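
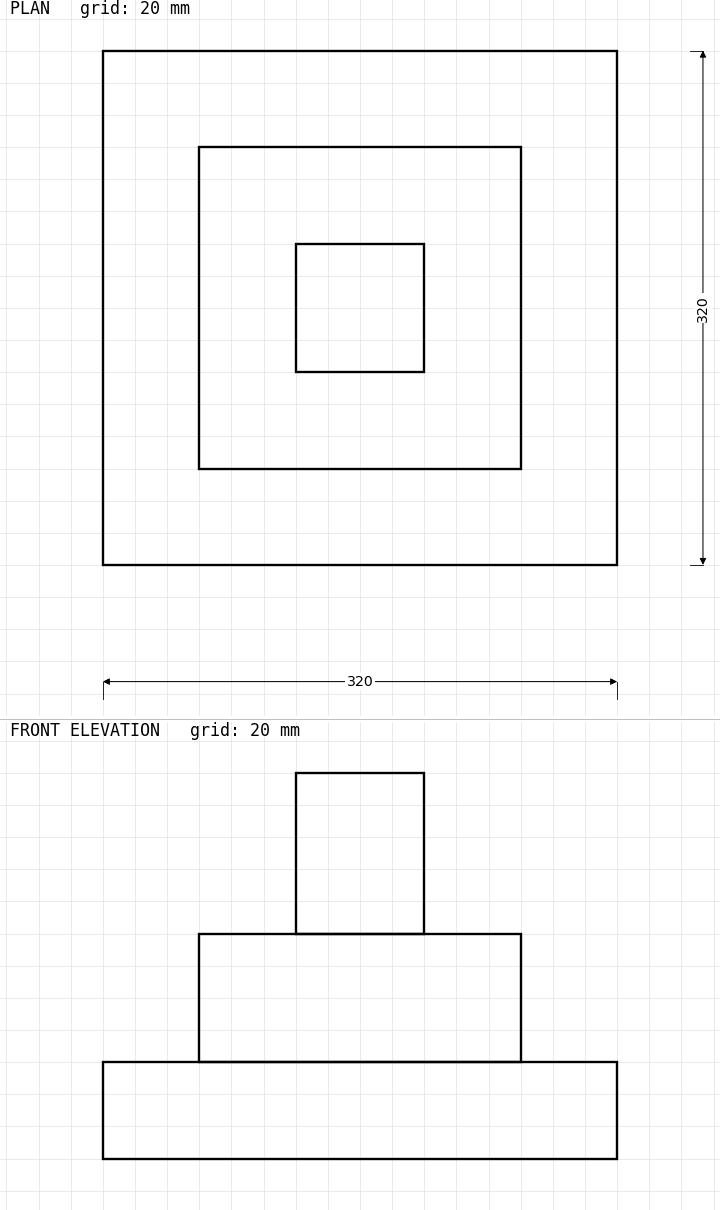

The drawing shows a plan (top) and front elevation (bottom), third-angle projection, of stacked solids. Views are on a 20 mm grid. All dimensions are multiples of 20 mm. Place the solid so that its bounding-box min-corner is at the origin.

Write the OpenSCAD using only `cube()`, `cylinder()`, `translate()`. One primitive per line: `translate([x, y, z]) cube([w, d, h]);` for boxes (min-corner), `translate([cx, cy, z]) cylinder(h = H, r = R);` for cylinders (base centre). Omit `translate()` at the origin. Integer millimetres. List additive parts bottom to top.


cube([320, 320, 60]);
translate([60, 60, 60]) cube([200, 200, 80]);
translate([120, 120, 140]) cube([80, 80, 100]);


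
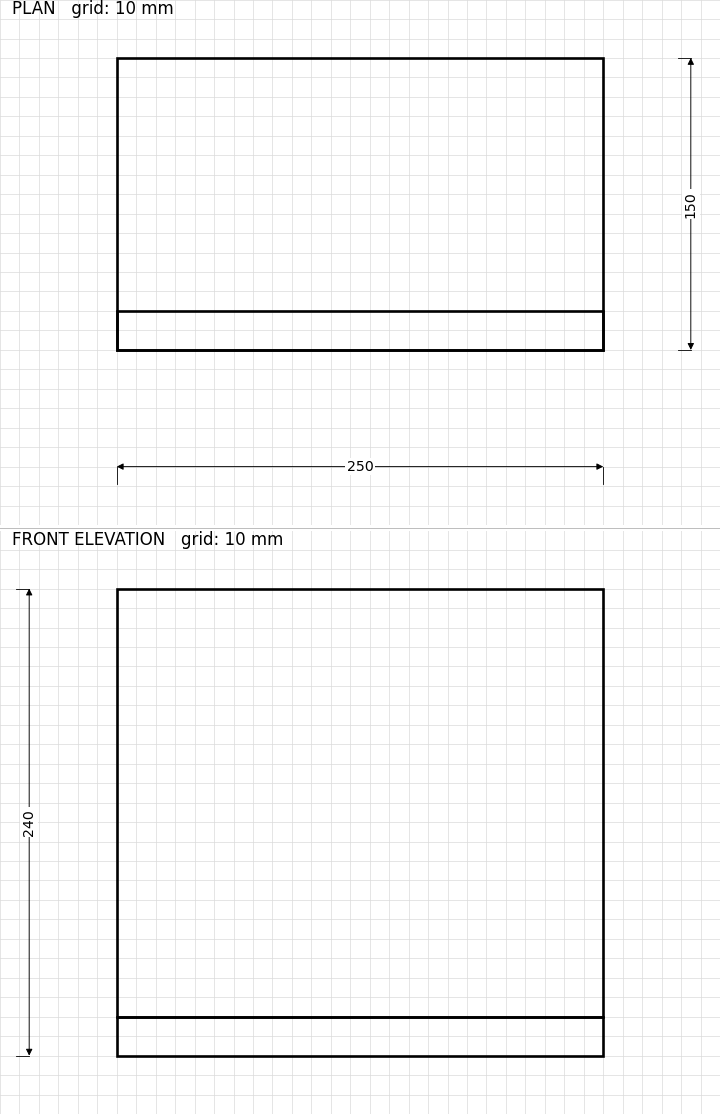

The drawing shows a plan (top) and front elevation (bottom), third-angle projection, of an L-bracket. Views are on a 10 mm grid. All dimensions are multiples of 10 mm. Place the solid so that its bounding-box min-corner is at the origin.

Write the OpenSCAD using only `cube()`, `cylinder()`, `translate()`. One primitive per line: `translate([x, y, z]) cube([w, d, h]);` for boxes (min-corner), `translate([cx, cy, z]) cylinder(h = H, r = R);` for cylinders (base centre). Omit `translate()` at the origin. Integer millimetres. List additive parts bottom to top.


cube([250, 150, 20]);
translate([0, 0, 20]) cube([250, 20, 220]);


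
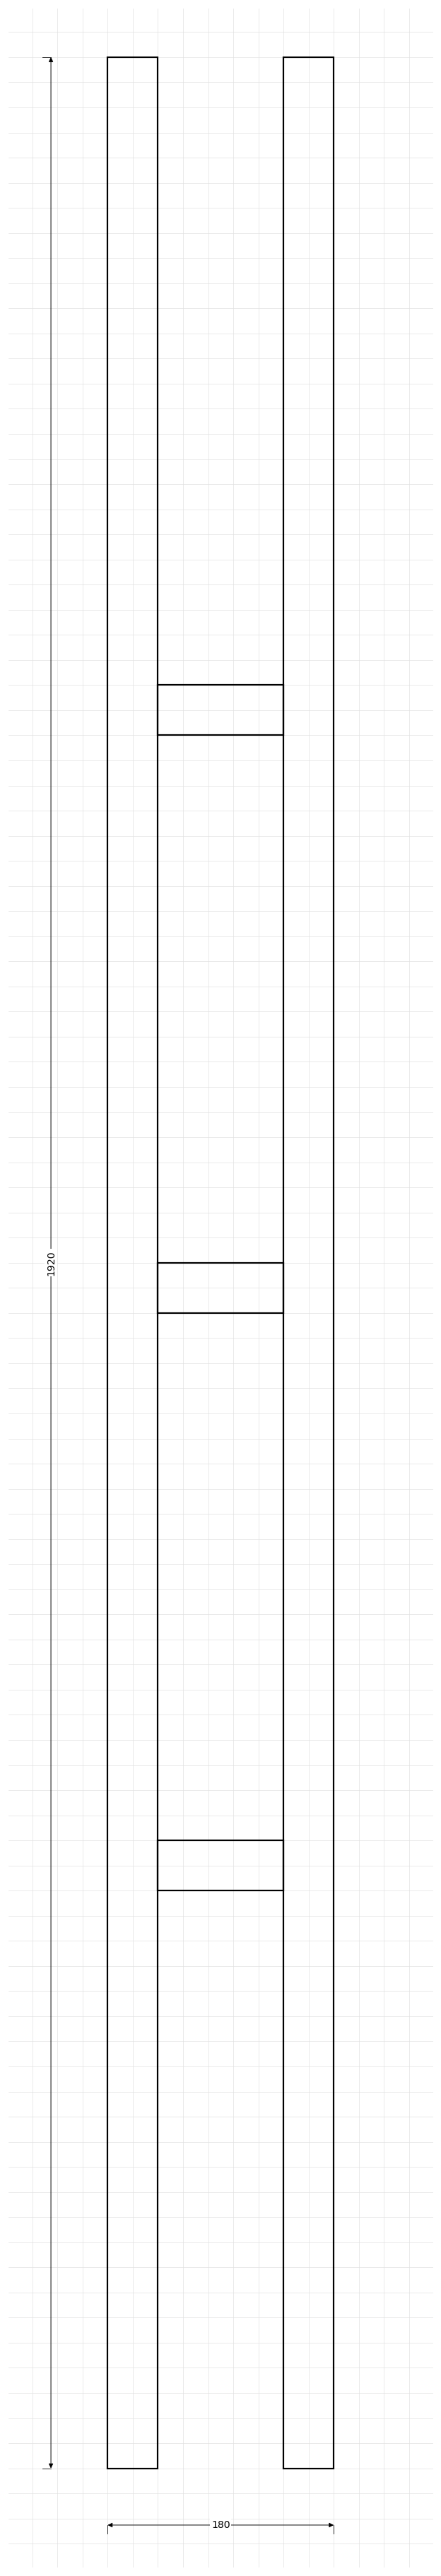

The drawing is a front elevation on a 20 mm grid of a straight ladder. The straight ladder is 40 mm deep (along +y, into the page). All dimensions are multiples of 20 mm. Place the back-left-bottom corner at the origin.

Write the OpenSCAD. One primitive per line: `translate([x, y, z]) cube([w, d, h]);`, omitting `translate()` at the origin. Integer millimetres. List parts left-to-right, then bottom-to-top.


cube([40, 40, 1920]);
translate([40, 0, 460]) cube([100, 40, 40]);
translate([40, 0, 920]) cube([100, 40, 40]);
translate([40, 0, 1380]) cube([100, 40, 40]);
translate([140, 0, 0]) cube([40, 40, 1920]);


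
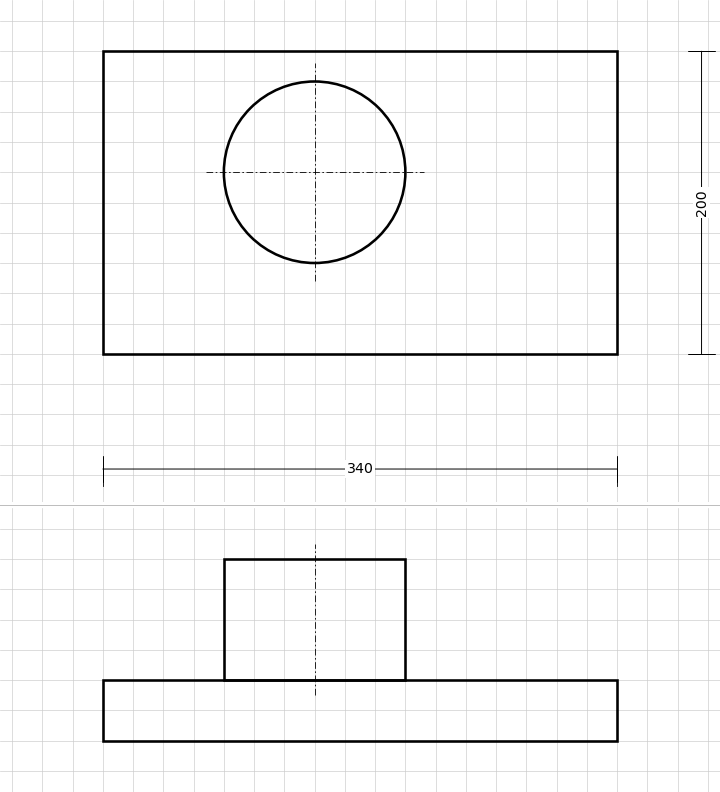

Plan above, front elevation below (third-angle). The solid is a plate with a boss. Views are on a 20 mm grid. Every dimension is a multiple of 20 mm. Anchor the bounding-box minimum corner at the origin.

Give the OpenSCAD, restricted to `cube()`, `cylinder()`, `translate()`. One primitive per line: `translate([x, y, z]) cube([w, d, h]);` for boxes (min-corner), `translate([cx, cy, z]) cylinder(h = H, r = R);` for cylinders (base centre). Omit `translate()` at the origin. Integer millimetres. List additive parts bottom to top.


cube([340, 200, 40]);
translate([140, 120, 40]) cylinder(h = 80, r = 60);


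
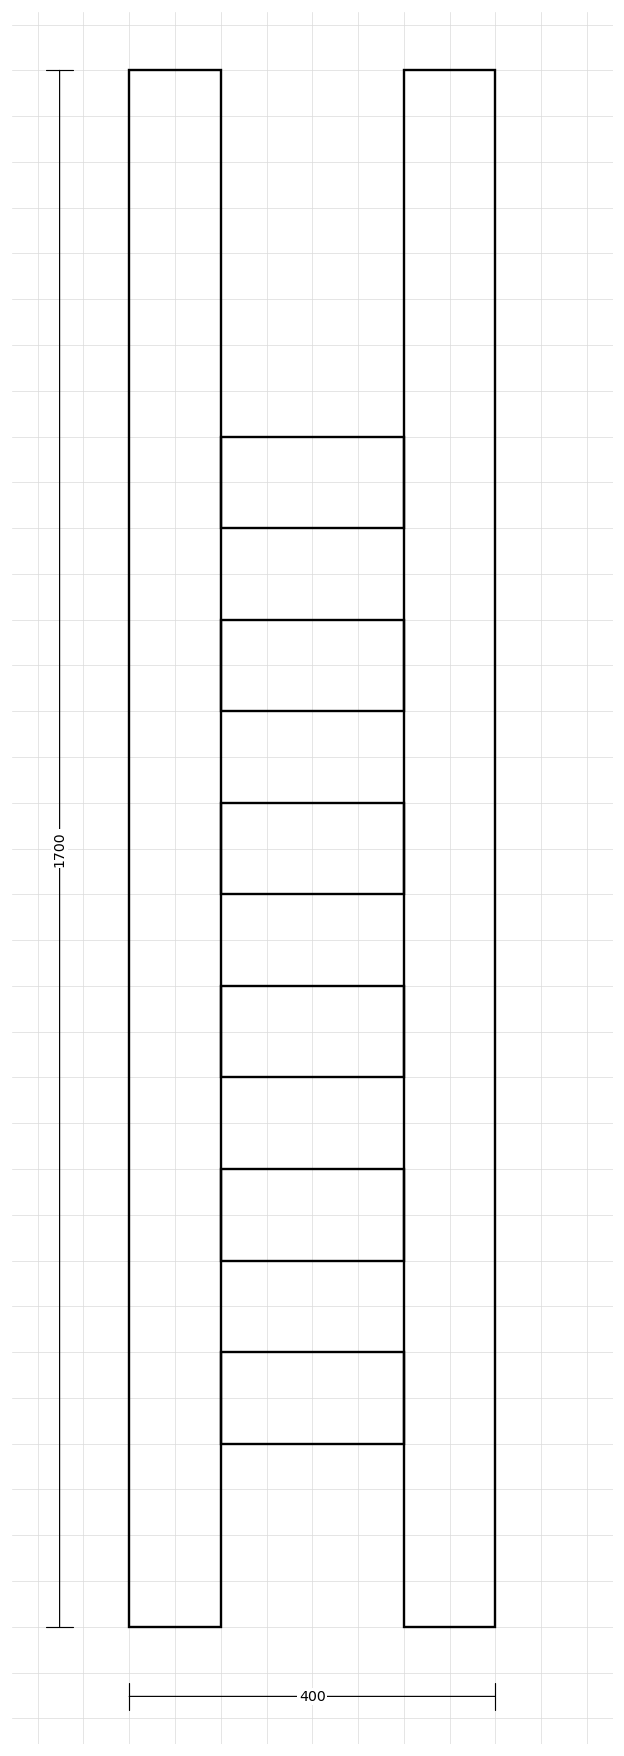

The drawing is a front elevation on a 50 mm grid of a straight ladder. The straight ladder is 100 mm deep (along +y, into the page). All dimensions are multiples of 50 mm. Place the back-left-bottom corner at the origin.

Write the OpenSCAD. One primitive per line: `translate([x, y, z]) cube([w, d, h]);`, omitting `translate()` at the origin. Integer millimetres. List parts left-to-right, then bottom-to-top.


cube([100, 100, 1700]);
translate([100, 0, 200]) cube([200, 100, 100]);
translate([100, 0, 400]) cube([200, 100, 100]);
translate([100, 0, 600]) cube([200, 100, 100]);
translate([100, 0, 800]) cube([200, 100, 100]);
translate([100, 0, 1000]) cube([200, 100, 100]);
translate([100, 0, 1200]) cube([200, 100, 100]);
translate([300, 0, 0]) cube([100, 100, 1700]);


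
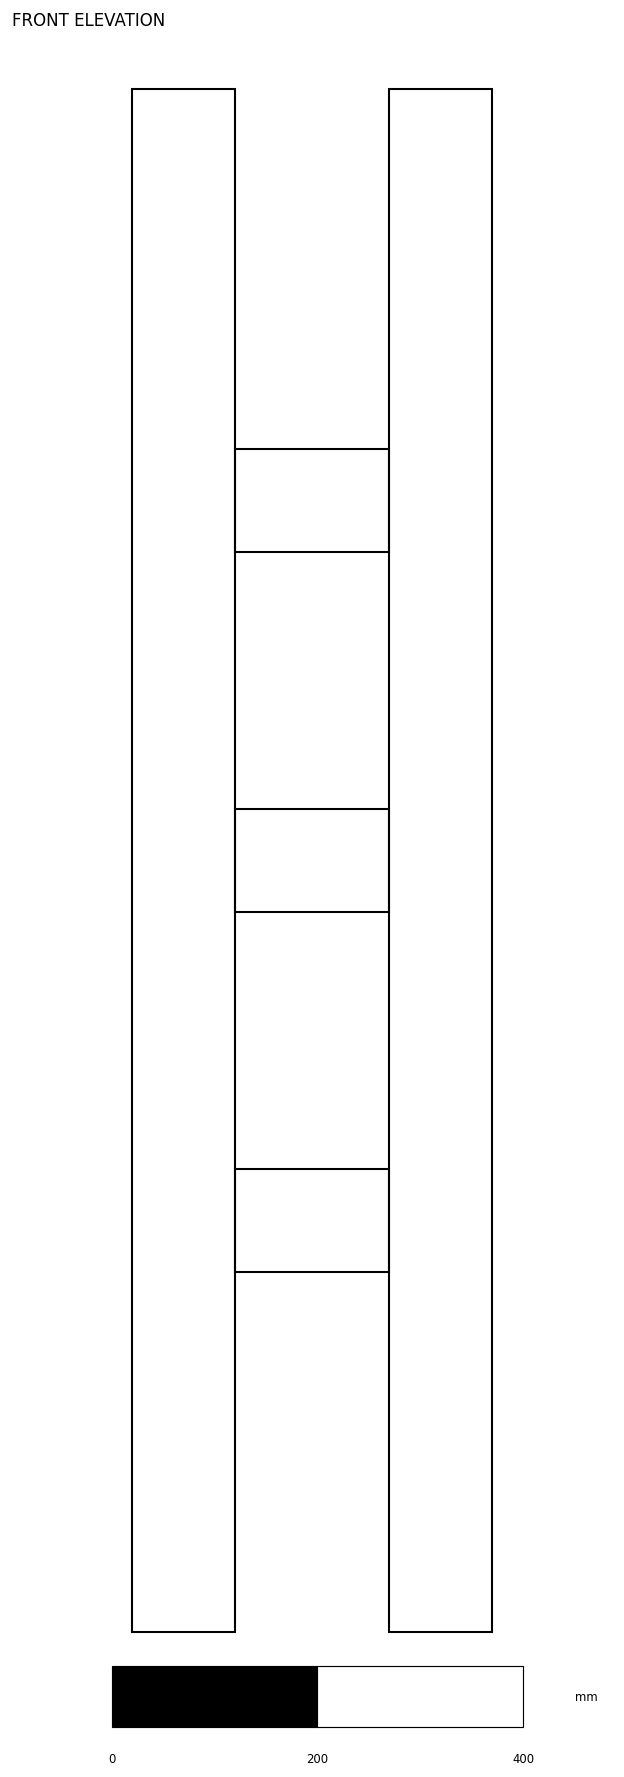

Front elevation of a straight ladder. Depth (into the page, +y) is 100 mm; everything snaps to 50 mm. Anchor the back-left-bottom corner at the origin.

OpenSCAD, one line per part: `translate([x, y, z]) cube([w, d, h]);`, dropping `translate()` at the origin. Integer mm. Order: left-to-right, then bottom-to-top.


cube([100, 100, 1500]);
translate([100, 0, 350]) cube([150, 100, 100]);
translate([100, 0, 700]) cube([150, 100, 100]);
translate([100, 0, 1050]) cube([150, 100, 100]);
translate([250, 0, 0]) cube([100, 100, 1500]);


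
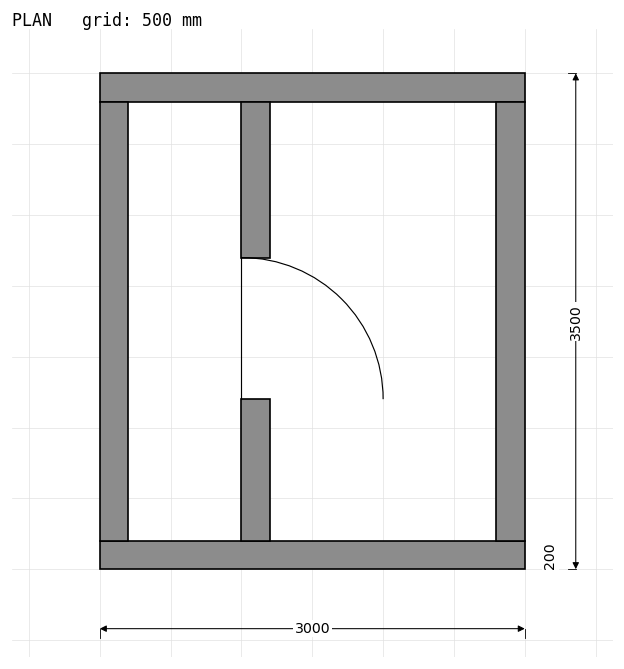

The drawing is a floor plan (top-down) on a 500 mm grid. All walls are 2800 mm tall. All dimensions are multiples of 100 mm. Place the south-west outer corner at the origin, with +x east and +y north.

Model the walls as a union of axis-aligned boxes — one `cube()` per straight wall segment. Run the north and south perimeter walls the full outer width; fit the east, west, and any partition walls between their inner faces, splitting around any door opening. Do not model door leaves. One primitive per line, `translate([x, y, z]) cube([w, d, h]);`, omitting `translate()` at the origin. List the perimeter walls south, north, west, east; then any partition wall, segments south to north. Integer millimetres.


cube([3000, 200, 2800]);
translate([0, 3300, 0]) cube([3000, 200, 2800]);
translate([0, 200, 0]) cube([200, 3100, 2800]);
translate([2800, 200, 0]) cube([200, 3100, 2800]);
translate([1000, 200, 0]) cube([200, 1000, 2800]);
translate([1000, 2200, 0]) cube([200, 1100, 2800]);


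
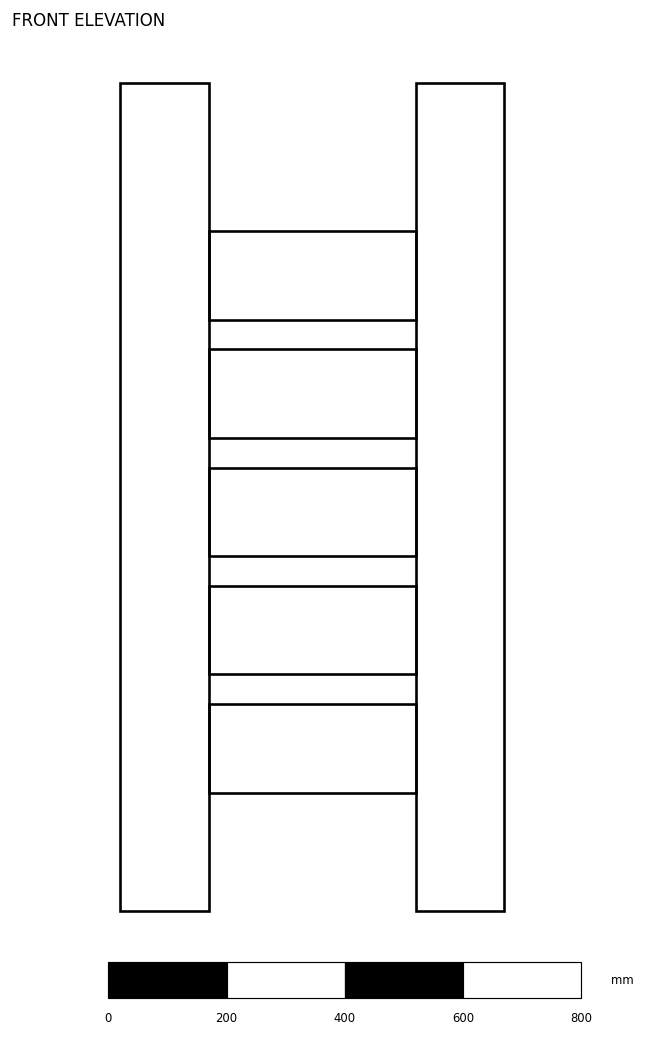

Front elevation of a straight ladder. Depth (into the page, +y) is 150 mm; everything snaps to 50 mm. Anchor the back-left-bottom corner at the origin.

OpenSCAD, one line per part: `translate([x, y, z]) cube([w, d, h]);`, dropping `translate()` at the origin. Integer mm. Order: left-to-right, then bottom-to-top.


cube([150, 150, 1400]);
translate([150, 0, 200]) cube([350, 150, 150]);
translate([150, 0, 400]) cube([350, 150, 150]);
translate([150, 0, 600]) cube([350, 150, 150]);
translate([150, 0, 800]) cube([350, 150, 150]);
translate([150, 0, 1000]) cube([350, 150, 150]);
translate([500, 0, 0]) cube([150, 150, 1400]);


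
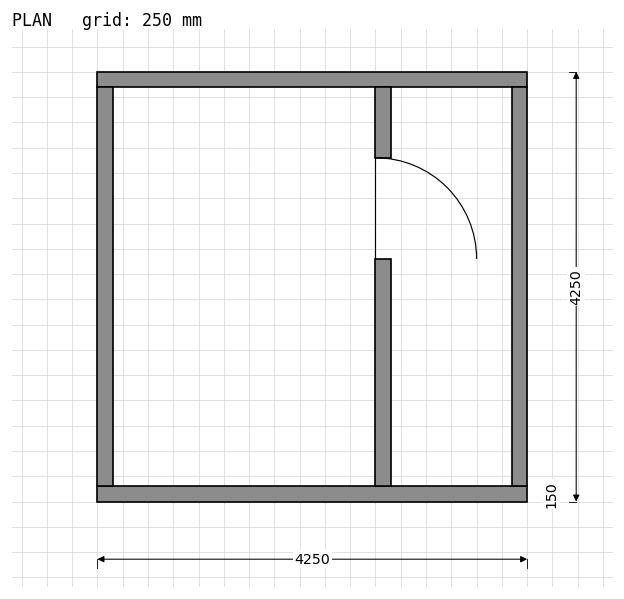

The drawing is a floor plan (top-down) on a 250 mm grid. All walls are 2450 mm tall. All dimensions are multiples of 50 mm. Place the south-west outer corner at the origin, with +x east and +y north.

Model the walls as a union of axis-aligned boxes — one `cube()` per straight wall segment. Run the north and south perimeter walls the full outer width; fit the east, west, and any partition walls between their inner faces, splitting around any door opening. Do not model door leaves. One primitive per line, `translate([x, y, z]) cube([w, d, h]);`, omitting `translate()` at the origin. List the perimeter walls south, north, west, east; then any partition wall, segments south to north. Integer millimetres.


cube([4250, 150, 2450]);
translate([0, 4100, 0]) cube([4250, 150, 2450]);
translate([0, 150, 0]) cube([150, 3950, 2450]);
translate([4100, 150, 0]) cube([150, 3950, 2450]);
translate([2750, 150, 0]) cube([150, 2250, 2450]);
translate([2750, 3400, 0]) cube([150, 700, 2450]);


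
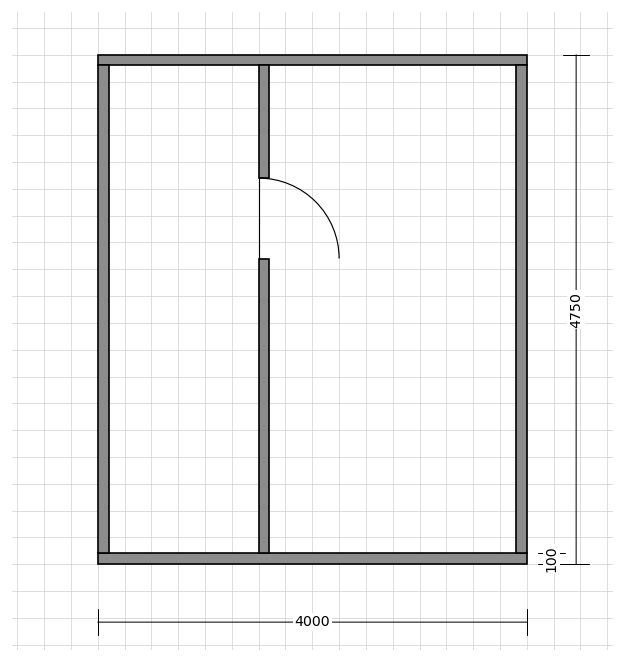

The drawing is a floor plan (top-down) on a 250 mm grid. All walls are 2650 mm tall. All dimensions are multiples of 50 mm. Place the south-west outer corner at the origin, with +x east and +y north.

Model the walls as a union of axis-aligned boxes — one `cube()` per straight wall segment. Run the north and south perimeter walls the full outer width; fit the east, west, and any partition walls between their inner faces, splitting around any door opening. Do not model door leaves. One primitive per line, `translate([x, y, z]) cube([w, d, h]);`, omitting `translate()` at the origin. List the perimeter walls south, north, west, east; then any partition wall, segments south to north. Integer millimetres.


cube([4000, 100, 2650]);
translate([0, 4650, 0]) cube([4000, 100, 2650]);
translate([0, 100, 0]) cube([100, 4550, 2650]);
translate([3900, 100, 0]) cube([100, 4550, 2650]);
translate([1500, 100, 0]) cube([100, 2750, 2650]);
translate([1500, 3600, 0]) cube([100, 1050, 2650]);


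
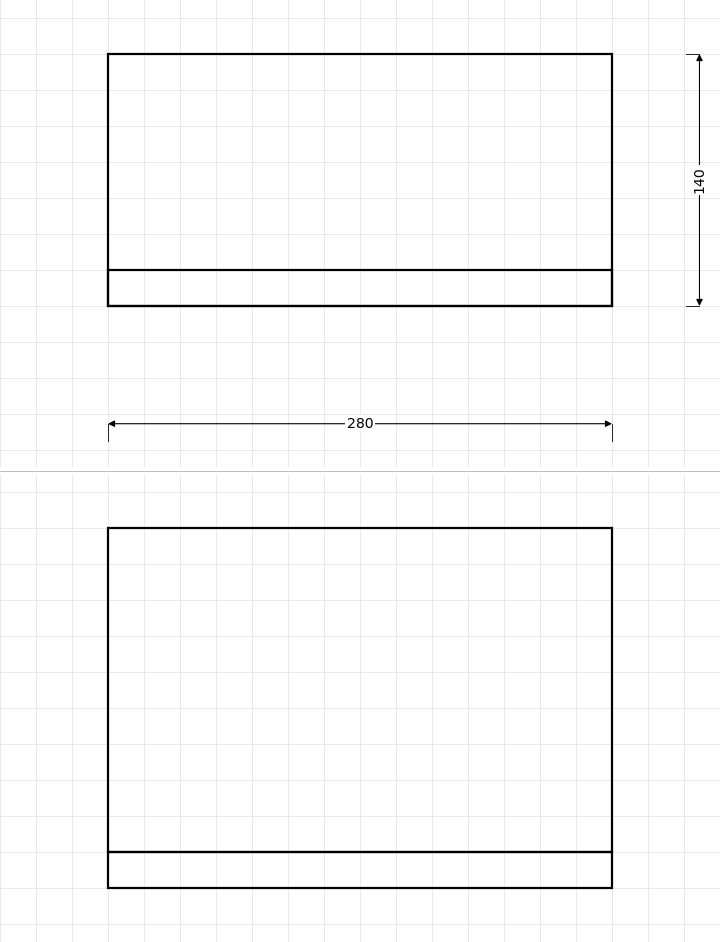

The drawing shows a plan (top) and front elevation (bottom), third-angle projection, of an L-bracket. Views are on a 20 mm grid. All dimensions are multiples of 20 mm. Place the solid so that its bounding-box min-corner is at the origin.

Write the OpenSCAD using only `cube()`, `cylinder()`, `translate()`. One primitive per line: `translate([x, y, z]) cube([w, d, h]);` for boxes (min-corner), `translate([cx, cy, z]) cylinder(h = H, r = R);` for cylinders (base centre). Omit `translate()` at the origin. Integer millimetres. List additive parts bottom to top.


cube([280, 140, 20]);
translate([0, 0, 20]) cube([280, 20, 180]);


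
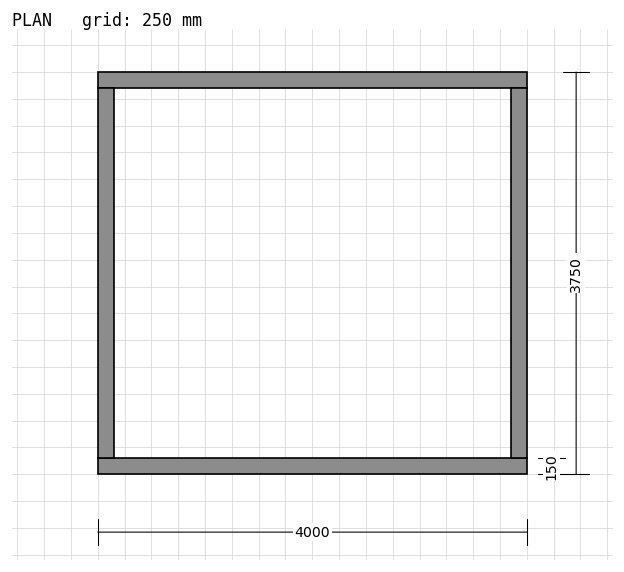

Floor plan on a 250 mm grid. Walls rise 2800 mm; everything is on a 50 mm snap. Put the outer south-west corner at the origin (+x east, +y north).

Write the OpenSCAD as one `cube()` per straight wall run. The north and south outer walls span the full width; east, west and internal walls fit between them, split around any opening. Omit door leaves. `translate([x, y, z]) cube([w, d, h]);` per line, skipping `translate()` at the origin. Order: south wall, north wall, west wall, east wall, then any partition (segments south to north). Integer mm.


cube([4000, 150, 2800]);
translate([0, 3600, 0]) cube([4000, 150, 2800]);
translate([0, 150, 0]) cube([150, 3450, 2800]);
translate([3850, 150, 0]) cube([150, 3450, 2800]);


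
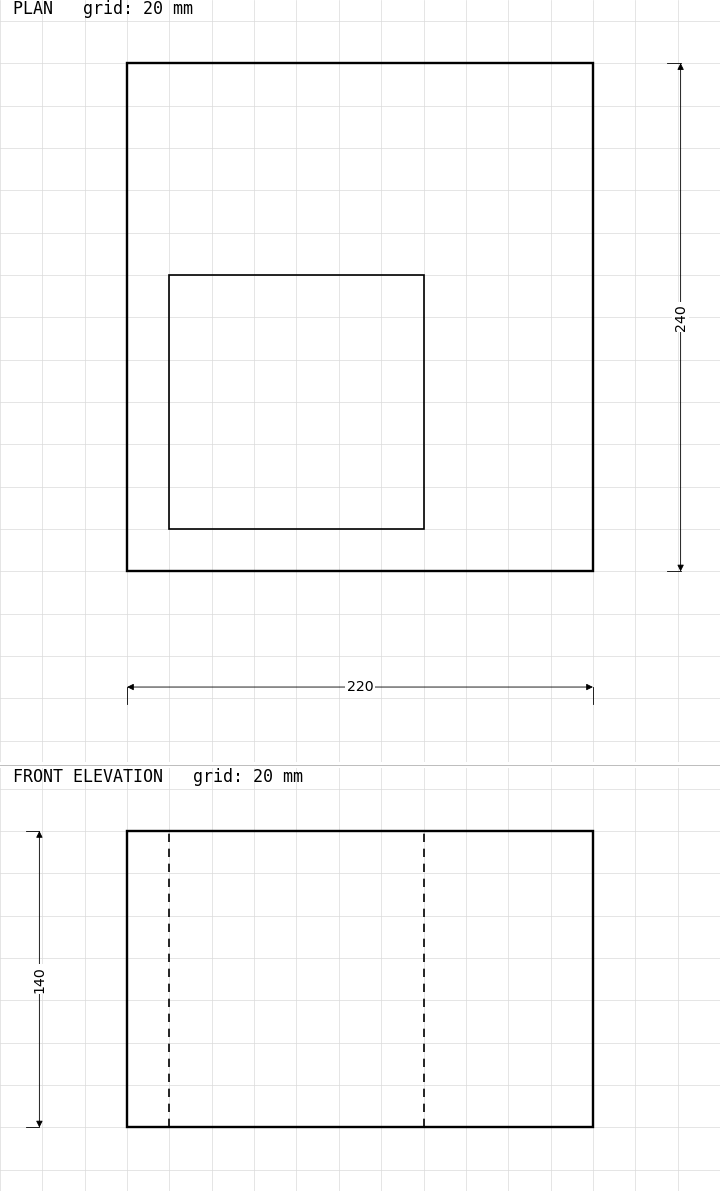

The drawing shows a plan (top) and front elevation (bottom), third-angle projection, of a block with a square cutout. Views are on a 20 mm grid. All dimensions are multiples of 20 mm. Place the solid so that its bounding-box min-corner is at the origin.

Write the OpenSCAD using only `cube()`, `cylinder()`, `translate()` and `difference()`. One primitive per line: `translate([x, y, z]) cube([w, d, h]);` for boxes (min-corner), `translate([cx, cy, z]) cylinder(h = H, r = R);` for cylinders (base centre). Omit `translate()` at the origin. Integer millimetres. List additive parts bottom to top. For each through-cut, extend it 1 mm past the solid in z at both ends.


difference() {
  cube([220, 240, 140]);
  translate([20, 20, -1]) cube([120, 120, 142]);
}


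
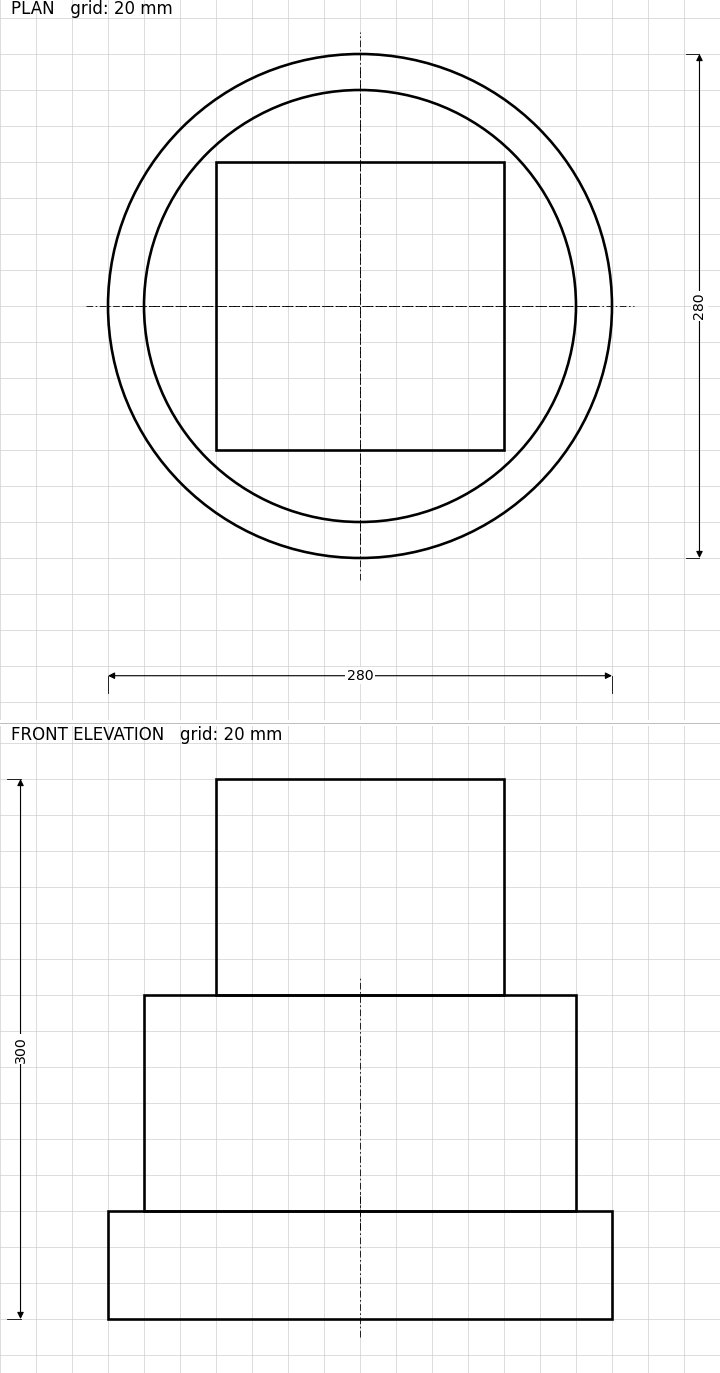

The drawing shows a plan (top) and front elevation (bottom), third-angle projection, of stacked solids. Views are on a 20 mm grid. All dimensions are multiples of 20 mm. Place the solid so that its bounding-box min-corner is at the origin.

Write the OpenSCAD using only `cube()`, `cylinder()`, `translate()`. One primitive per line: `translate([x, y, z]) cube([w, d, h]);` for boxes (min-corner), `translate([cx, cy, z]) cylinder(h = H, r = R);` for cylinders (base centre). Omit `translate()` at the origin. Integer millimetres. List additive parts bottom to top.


translate([140, 140, 0]) cylinder(h = 60, r = 140);
translate([140, 140, 60]) cylinder(h = 120, r = 120);
translate([60, 60, 180]) cube([160, 160, 120]);


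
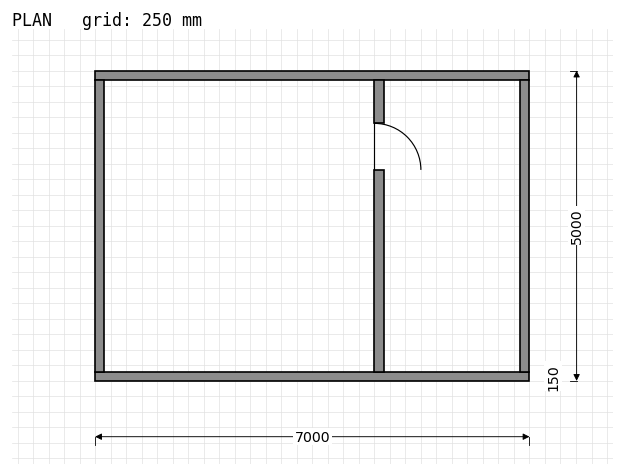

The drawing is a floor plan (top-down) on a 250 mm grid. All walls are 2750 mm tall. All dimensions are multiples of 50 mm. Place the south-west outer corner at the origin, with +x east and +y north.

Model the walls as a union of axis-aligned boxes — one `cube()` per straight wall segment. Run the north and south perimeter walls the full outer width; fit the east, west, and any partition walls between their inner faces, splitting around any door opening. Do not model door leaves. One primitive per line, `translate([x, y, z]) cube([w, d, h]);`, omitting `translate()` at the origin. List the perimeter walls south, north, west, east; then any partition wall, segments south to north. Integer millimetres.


cube([7000, 150, 2750]);
translate([0, 4850, 0]) cube([7000, 150, 2750]);
translate([0, 150, 0]) cube([150, 4700, 2750]);
translate([6850, 150, 0]) cube([150, 4700, 2750]);
translate([4500, 150, 0]) cube([150, 3250, 2750]);
translate([4500, 4150, 0]) cube([150, 700, 2750]);


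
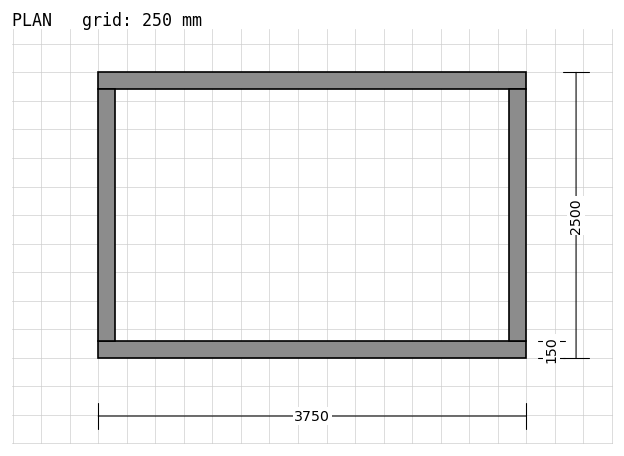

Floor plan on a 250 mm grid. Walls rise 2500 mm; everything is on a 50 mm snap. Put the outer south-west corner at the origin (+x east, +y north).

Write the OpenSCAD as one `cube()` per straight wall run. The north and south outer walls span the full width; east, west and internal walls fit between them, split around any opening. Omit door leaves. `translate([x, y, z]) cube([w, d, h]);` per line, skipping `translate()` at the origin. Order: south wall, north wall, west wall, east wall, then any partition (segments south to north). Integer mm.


cube([3750, 150, 2500]);
translate([0, 2350, 0]) cube([3750, 150, 2500]);
translate([0, 150, 0]) cube([150, 2200, 2500]);
translate([3600, 150, 0]) cube([150, 2200, 2500]);


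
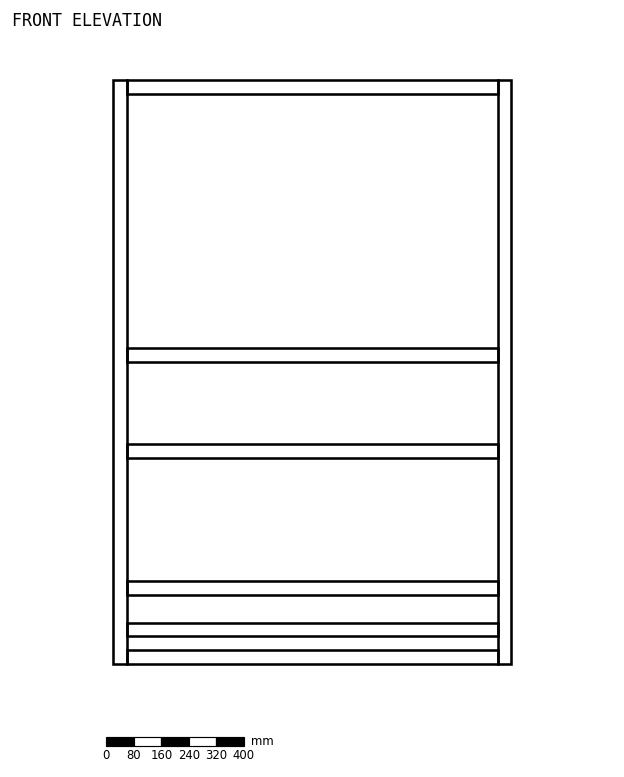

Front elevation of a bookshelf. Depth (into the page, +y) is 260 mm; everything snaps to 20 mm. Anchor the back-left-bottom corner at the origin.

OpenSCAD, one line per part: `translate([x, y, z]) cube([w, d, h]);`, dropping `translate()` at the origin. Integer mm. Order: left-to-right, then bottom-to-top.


cube([40, 260, 1700]);
translate([40, 0, 0]) cube([1080, 260, 40]);
translate([40, 0, 80]) cube([1080, 260, 40]);
translate([40, 0, 200]) cube([1080, 260, 40]);
translate([40, 0, 600]) cube([1080, 260, 40]);
translate([40, 0, 880]) cube([1080, 260, 40]);
translate([40, 0, 1660]) cube([1080, 260, 40]);
translate([1120, 0, 0]) cube([40, 260, 1700]);


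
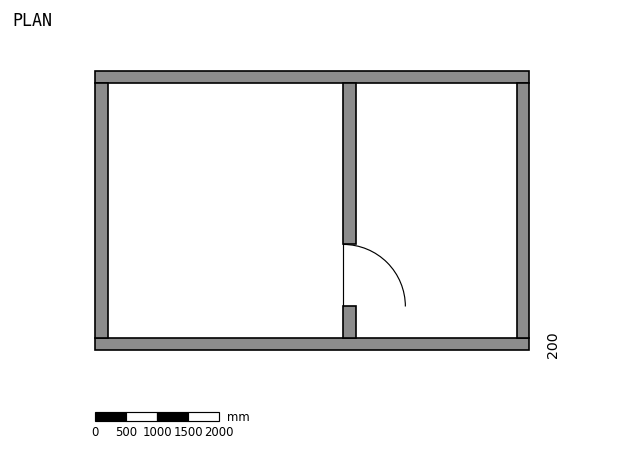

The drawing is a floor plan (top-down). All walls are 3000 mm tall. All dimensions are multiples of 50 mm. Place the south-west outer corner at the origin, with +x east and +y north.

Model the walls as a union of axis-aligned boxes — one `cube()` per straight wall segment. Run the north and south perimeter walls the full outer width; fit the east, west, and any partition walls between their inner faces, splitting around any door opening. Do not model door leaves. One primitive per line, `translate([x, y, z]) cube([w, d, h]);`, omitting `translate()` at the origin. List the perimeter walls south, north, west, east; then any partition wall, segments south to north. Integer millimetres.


cube([7000, 200, 3000]);
translate([0, 4300, 0]) cube([7000, 200, 3000]);
translate([0, 200, 0]) cube([200, 4100, 3000]);
translate([6800, 200, 0]) cube([200, 4100, 3000]);
translate([4000, 200, 0]) cube([200, 500, 3000]);
translate([4000, 1700, 0]) cube([200, 2600, 3000]);


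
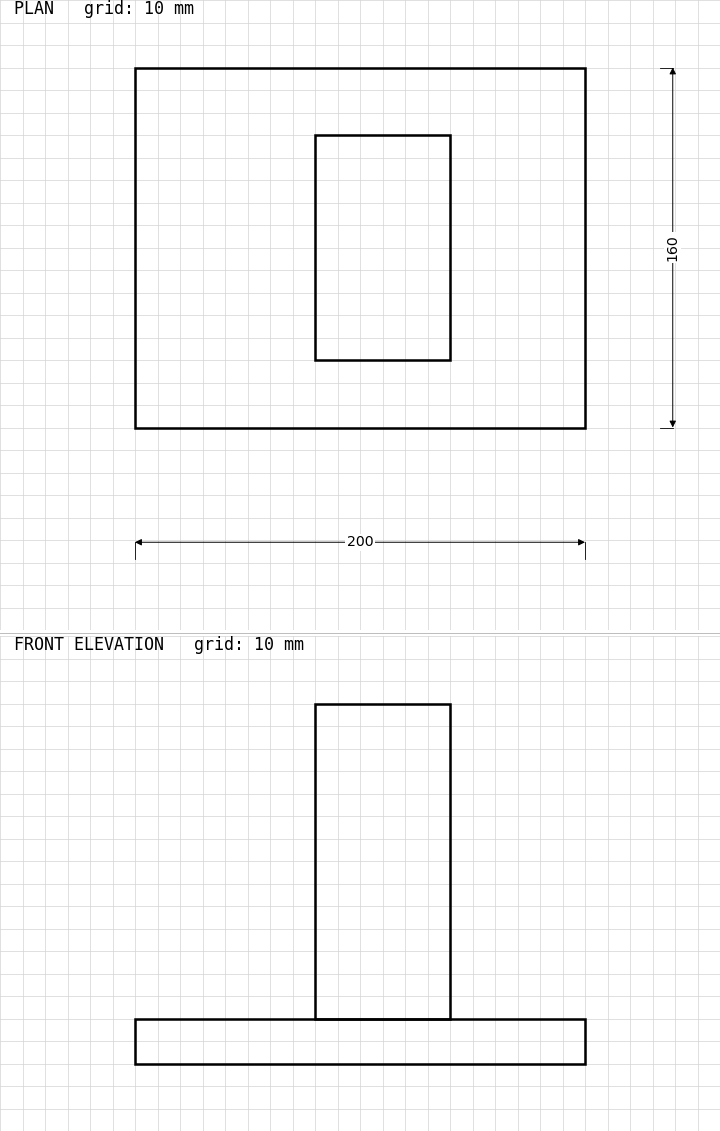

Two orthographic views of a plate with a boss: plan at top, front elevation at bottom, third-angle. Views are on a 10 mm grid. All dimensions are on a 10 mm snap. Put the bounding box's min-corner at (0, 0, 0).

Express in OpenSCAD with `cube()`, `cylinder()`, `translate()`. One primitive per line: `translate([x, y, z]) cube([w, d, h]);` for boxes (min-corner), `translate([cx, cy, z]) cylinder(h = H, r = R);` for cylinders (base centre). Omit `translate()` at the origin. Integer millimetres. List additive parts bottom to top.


cube([200, 160, 20]);
translate([80, 30, 20]) cube([60, 100, 140]);


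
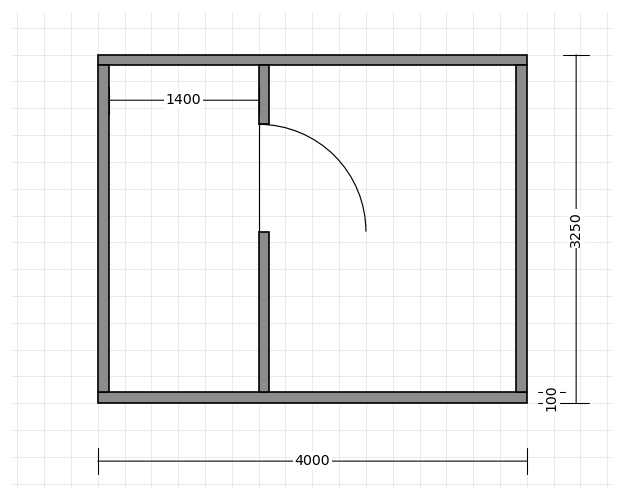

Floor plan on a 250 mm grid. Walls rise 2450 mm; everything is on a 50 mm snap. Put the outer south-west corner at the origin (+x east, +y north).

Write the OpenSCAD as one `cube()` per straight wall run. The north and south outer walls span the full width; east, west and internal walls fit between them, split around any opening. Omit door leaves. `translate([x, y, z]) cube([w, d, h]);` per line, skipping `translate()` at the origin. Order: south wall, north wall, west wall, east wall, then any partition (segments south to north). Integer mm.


cube([4000, 100, 2450]);
translate([0, 3150, 0]) cube([4000, 100, 2450]);
translate([0, 100, 0]) cube([100, 3050, 2450]);
translate([3900, 100, 0]) cube([100, 3050, 2450]);
translate([1500, 100, 0]) cube([100, 1500, 2450]);
translate([1500, 2600, 0]) cube([100, 550, 2450]);


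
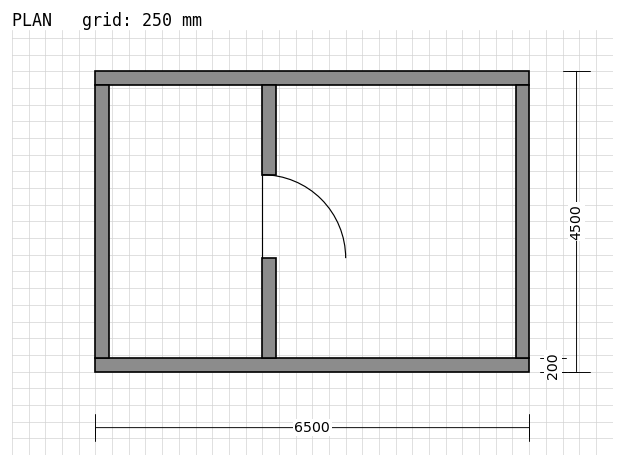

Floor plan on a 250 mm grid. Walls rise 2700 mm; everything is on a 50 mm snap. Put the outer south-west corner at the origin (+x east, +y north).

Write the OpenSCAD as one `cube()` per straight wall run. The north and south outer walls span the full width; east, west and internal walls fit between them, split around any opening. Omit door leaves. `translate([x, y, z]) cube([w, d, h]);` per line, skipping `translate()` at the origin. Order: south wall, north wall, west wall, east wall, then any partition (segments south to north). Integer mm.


cube([6500, 200, 2700]);
translate([0, 4300, 0]) cube([6500, 200, 2700]);
translate([0, 200, 0]) cube([200, 4100, 2700]);
translate([6300, 200, 0]) cube([200, 4100, 2700]);
translate([2500, 200, 0]) cube([200, 1500, 2700]);
translate([2500, 2950, 0]) cube([200, 1350, 2700]);


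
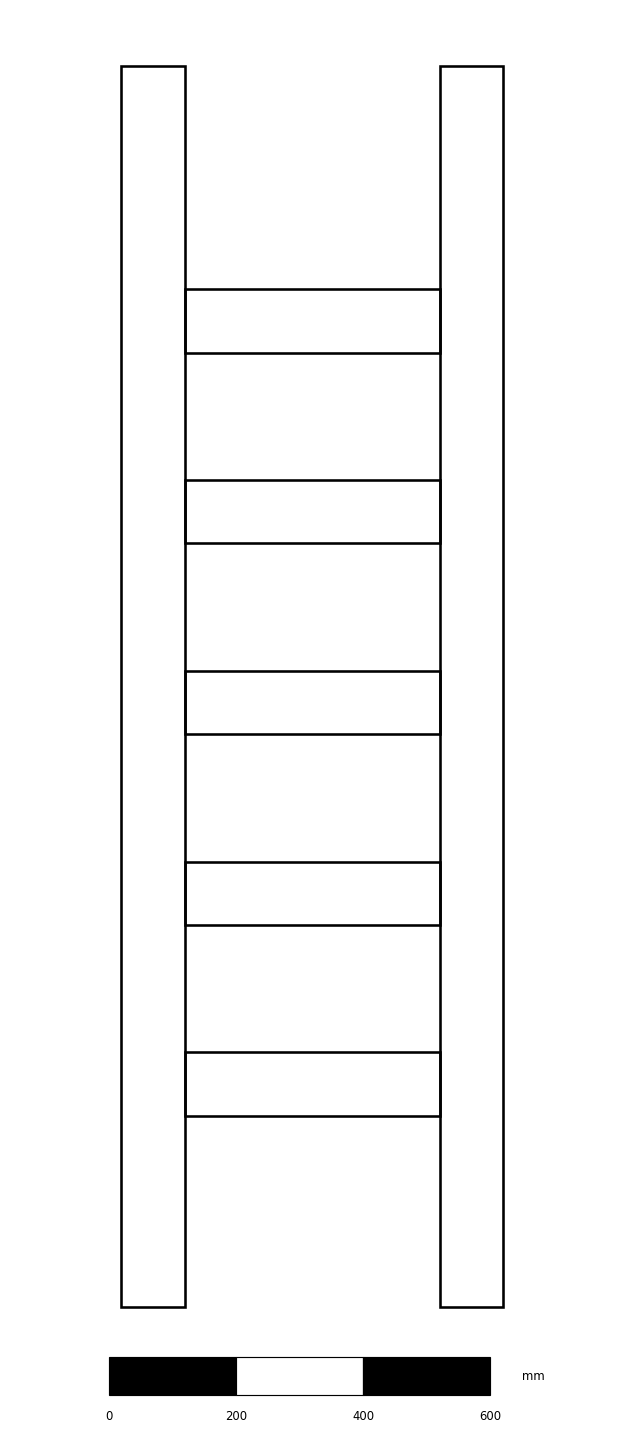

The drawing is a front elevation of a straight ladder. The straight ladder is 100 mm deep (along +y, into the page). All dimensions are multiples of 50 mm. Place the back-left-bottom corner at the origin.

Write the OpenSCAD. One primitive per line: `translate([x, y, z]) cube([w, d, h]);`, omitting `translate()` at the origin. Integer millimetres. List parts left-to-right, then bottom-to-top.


cube([100, 100, 1950]);
translate([100, 0, 300]) cube([400, 100, 100]);
translate([100, 0, 600]) cube([400, 100, 100]);
translate([100, 0, 900]) cube([400, 100, 100]);
translate([100, 0, 1200]) cube([400, 100, 100]);
translate([100, 0, 1500]) cube([400, 100, 100]);
translate([500, 0, 0]) cube([100, 100, 1950]);


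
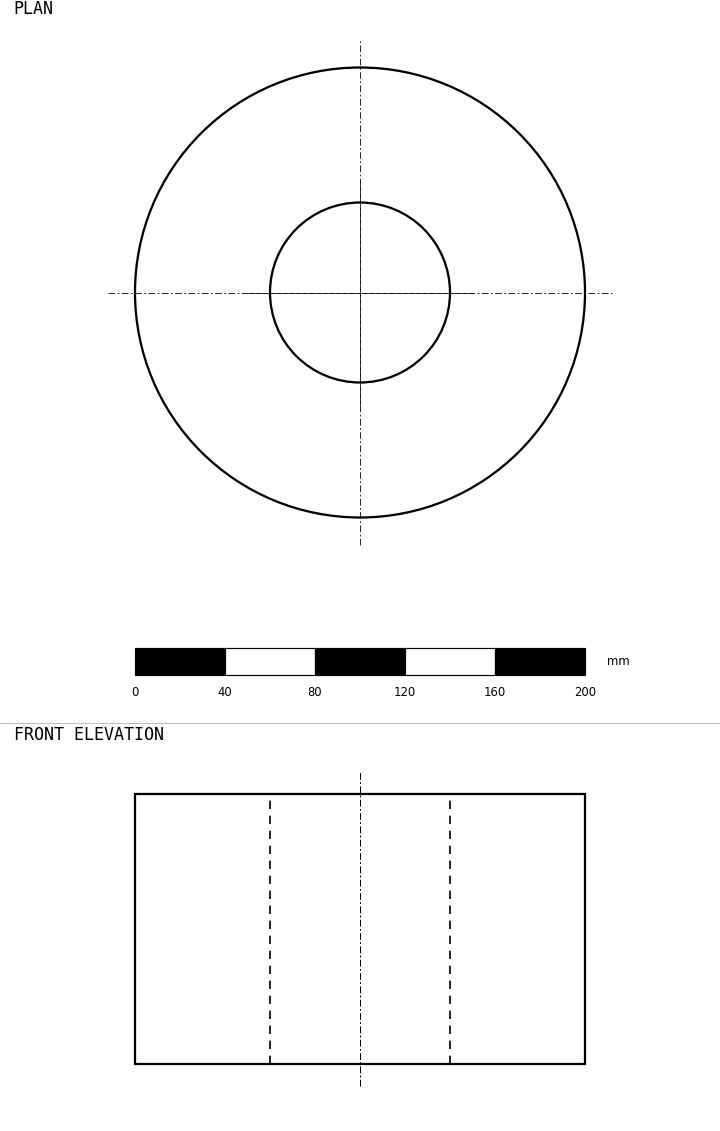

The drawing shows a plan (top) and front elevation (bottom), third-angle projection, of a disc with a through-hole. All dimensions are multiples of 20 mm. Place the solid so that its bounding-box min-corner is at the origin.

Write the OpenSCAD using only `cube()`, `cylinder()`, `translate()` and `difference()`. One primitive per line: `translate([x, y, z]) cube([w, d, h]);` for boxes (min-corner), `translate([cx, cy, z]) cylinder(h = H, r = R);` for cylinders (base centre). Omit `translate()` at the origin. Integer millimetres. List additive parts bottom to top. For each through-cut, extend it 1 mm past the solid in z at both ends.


difference() {
  translate([100, 100, 0]) cylinder(h = 120, r = 100);
  translate([100, 100, -1]) cylinder(h = 122, r = 40);
}


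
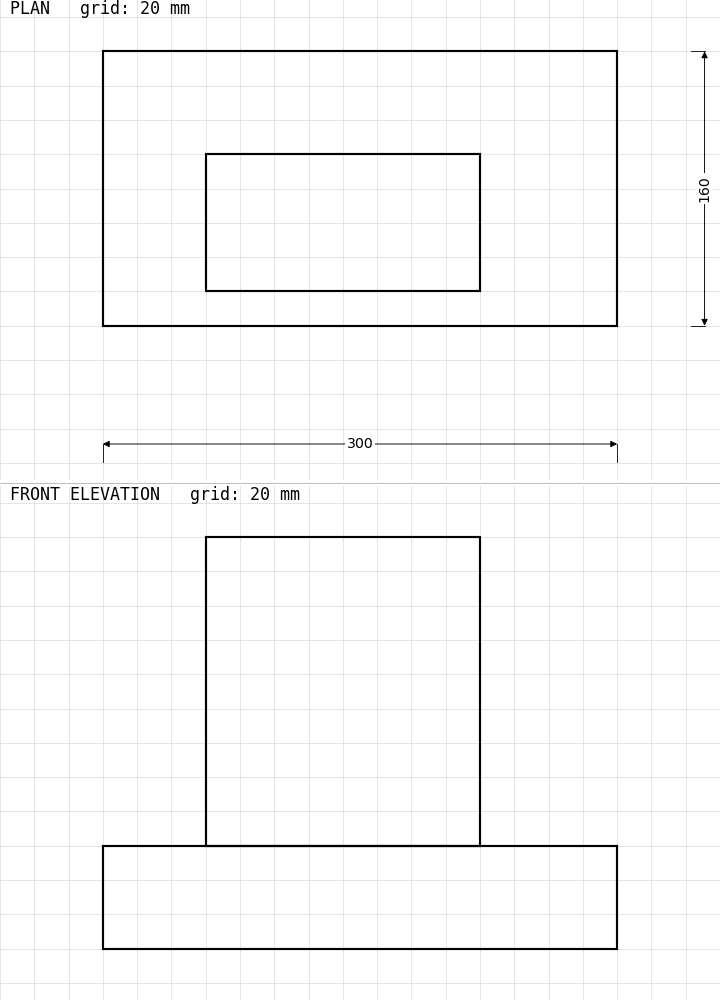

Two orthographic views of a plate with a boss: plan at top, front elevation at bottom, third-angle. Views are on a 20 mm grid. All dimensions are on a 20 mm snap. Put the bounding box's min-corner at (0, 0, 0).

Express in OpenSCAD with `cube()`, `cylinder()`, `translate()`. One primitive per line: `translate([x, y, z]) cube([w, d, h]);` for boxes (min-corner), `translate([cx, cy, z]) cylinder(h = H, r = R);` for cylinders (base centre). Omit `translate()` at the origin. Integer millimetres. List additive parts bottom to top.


cube([300, 160, 60]);
translate([60, 20, 60]) cube([160, 80, 180]);


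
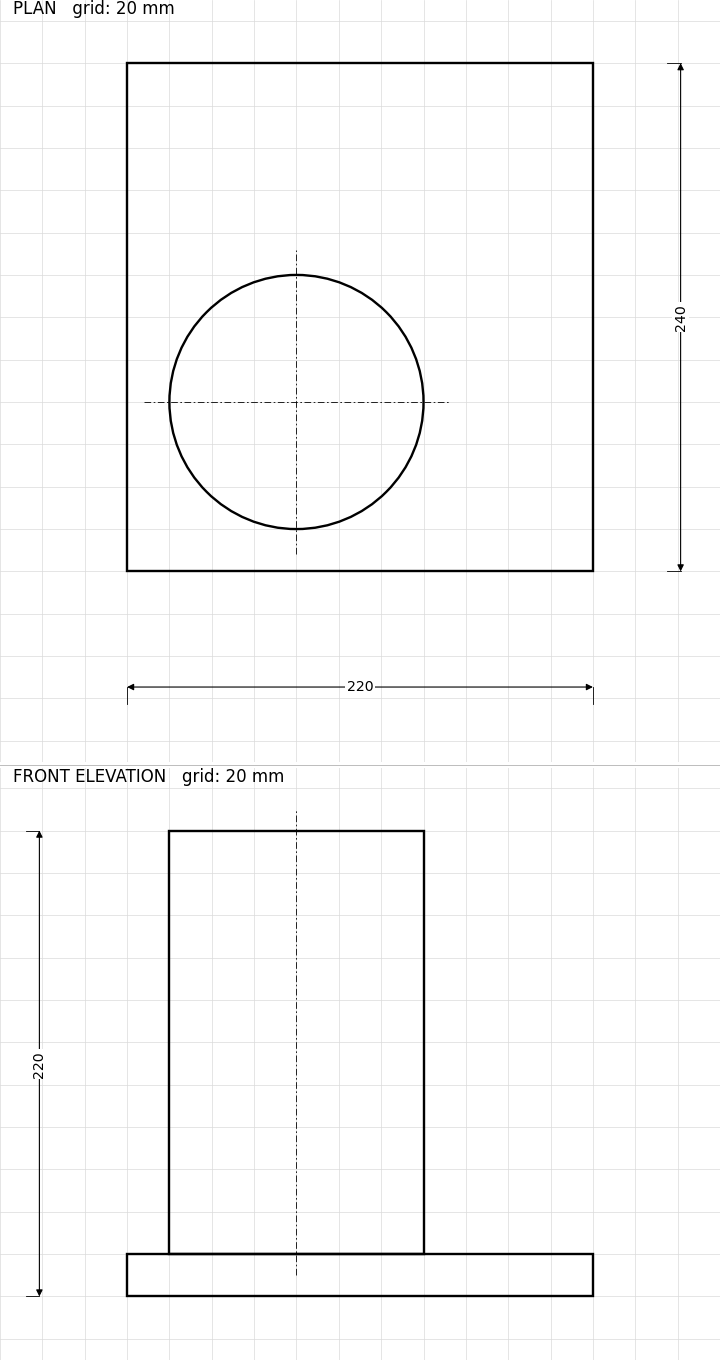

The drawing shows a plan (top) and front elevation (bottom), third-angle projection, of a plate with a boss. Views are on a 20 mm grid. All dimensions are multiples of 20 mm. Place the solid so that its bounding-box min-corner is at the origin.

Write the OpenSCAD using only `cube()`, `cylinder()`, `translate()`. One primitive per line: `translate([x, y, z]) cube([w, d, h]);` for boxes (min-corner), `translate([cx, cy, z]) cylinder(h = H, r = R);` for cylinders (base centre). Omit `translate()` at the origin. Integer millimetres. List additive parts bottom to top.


cube([220, 240, 20]);
translate([80, 80, 20]) cylinder(h = 200, r = 60);


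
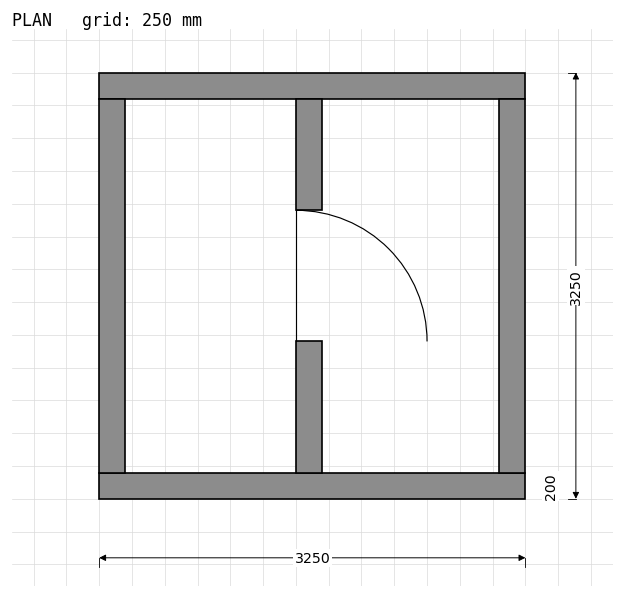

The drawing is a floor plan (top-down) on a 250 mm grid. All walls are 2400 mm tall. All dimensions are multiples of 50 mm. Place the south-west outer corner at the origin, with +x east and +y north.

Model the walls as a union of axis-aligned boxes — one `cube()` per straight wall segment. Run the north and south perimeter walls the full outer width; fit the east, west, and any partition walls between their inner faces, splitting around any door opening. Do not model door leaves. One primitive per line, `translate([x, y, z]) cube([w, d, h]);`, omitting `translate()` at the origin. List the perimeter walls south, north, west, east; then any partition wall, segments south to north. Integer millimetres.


cube([3250, 200, 2400]);
translate([0, 3050, 0]) cube([3250, 200, 2400]);
translate([0, 200, 0]) cube([200, 2850, 2400]);
translate([3050, 200, 0]) cube([200, 2850, 2400]);
translate([1500, 200, 0]) cube([200, 1000, 2400]);
translate([1500, 2200, 0]) cube([200, 850, 2400]);


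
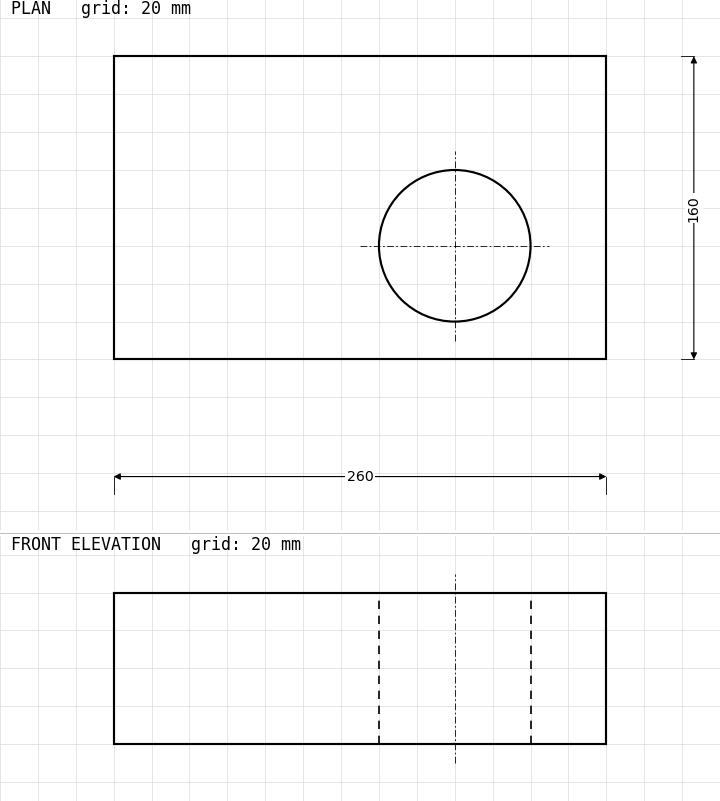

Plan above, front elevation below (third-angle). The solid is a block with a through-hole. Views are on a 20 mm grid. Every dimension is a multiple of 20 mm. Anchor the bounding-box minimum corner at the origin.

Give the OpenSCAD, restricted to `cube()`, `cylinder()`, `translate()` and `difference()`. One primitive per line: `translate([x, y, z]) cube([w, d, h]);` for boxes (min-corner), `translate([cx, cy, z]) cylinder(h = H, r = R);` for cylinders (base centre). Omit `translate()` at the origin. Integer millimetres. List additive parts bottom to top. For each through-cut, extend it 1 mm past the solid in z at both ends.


difference() {
  cube([260, 160, 80]);
  translate([180, 60, -1]) cylinder(h = 82, r = 40);
}


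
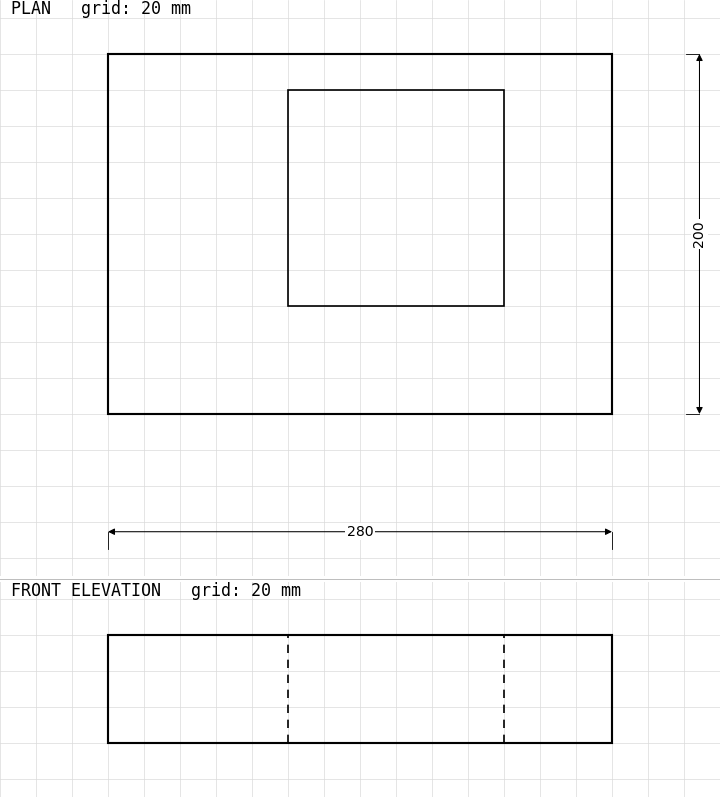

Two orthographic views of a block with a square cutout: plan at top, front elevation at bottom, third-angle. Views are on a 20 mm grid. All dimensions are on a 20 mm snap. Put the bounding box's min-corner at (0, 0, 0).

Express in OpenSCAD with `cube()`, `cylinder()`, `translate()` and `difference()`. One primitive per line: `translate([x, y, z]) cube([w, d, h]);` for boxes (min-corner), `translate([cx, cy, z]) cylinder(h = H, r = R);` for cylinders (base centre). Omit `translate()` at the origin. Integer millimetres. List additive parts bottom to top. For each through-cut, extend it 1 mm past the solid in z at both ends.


difference() {
  cube([280, 200, 60]);
  translate([100, 60, -1]) cube([120, 120, 62]);
}


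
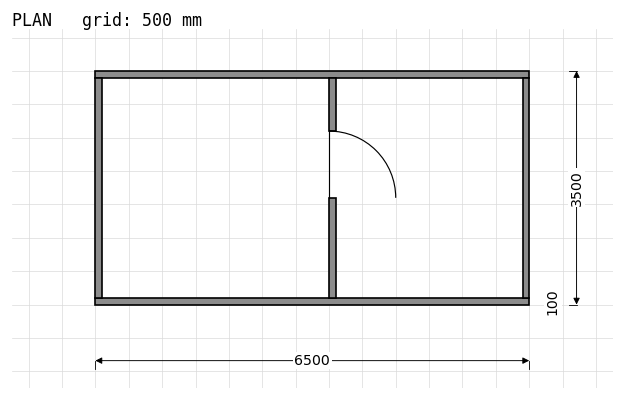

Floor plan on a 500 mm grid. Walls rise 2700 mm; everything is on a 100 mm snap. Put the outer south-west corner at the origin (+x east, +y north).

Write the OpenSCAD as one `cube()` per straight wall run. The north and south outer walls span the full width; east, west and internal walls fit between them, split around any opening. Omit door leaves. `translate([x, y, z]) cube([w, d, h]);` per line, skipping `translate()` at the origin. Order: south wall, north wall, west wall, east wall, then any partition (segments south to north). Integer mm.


cube([6500, 100, 2700]);
translate([0, 3400, 0]) cube([6500, 100, 2700]);
translate([0, 100, 0]) cube([100, 3300, 2700]);
translate([6400, 100, 0]) cube([100, 3300, 2700]);
translate([3500, 100, 0]) cube([100, 1500, 2700]);
translate([3500, 2600, 0]) cube([100, 800, 2700]);


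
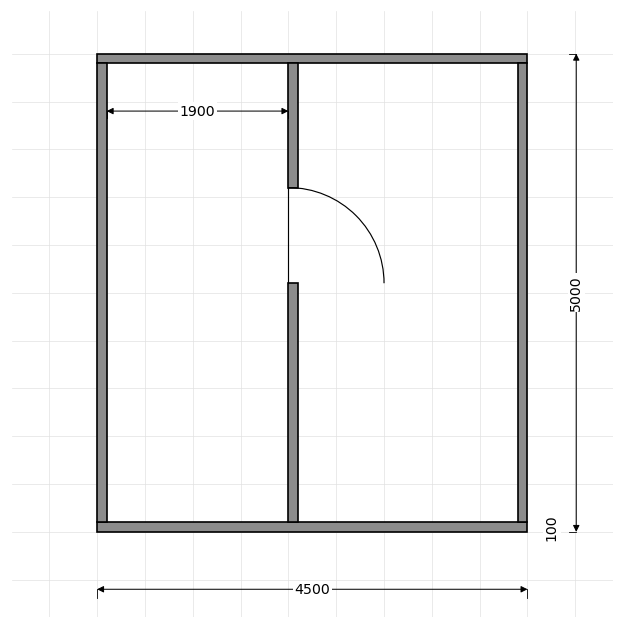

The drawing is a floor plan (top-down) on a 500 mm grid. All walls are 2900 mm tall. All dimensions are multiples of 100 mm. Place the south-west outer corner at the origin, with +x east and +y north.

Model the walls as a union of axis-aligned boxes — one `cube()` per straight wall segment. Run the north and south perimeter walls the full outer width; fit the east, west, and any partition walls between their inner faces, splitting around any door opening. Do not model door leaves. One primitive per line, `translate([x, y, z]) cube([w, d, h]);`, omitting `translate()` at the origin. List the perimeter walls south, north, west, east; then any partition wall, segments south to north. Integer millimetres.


cube([4500, 100, 2900]);
translate([0, 4900, 0]) cube([4500, 100, 2900]);
translate([0, 100, 0]) cube([100, 4800, 2900]);
translate([4400, 100, 0]) cube([100, 4800, 2900]);
translate([2000, 100, 0]) cube([100, 2500, 2900]);
translate([2000, 3600, 0]) cube([100, 1300, 2900]);


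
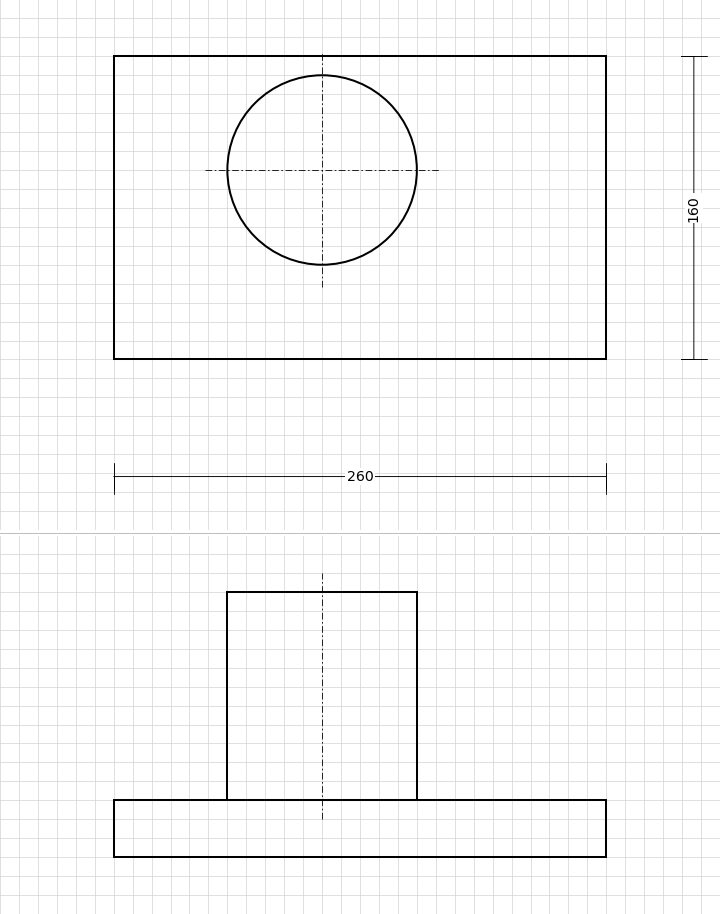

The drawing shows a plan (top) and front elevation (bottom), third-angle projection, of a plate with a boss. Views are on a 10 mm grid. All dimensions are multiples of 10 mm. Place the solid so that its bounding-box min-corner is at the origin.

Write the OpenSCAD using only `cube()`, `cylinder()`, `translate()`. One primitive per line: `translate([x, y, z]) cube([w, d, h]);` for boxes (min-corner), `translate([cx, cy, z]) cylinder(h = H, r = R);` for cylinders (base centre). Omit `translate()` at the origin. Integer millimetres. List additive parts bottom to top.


cube([260, 160, 30]);
translate([110, 100, 30]) cylinder(h = 110, r = 50);


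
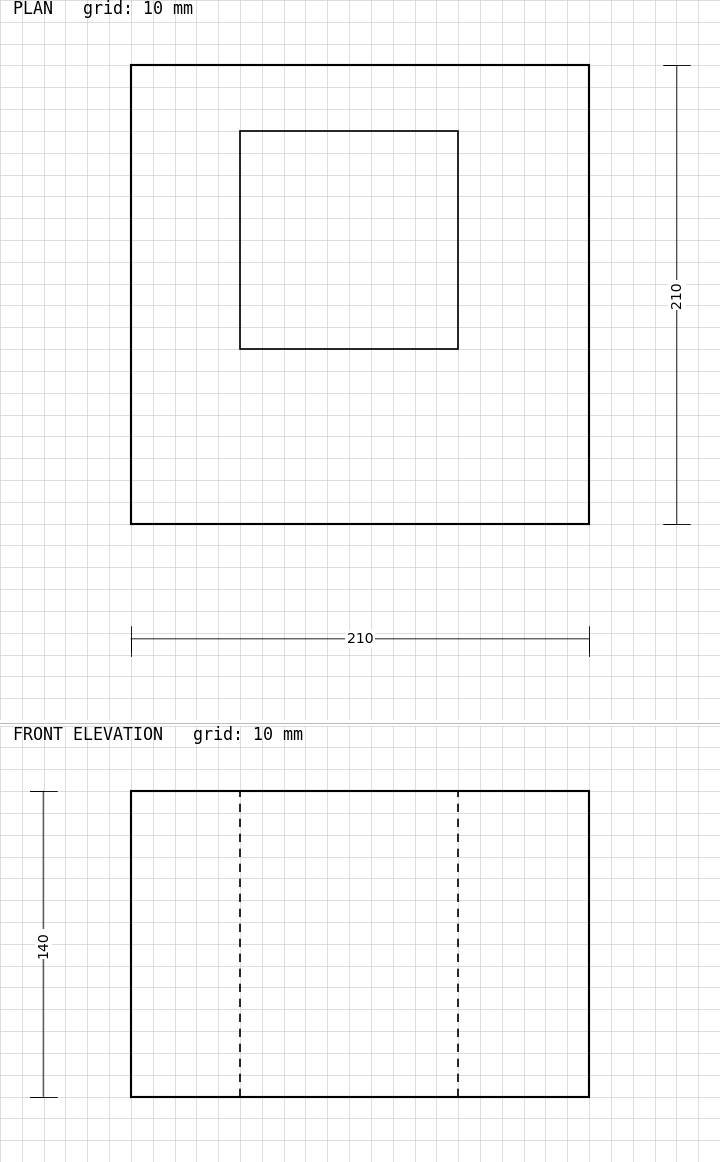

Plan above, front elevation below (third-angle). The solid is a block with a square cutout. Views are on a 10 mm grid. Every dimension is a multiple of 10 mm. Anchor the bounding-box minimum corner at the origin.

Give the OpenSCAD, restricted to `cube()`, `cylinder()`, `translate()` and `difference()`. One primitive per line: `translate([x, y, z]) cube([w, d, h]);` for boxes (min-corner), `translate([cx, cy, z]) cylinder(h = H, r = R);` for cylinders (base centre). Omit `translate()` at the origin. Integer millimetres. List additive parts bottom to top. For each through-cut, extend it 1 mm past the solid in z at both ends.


difference() {
  cube([210, 210, 140]);
  translate([50, 80, -1]) cube([100, 100, 142]);
}


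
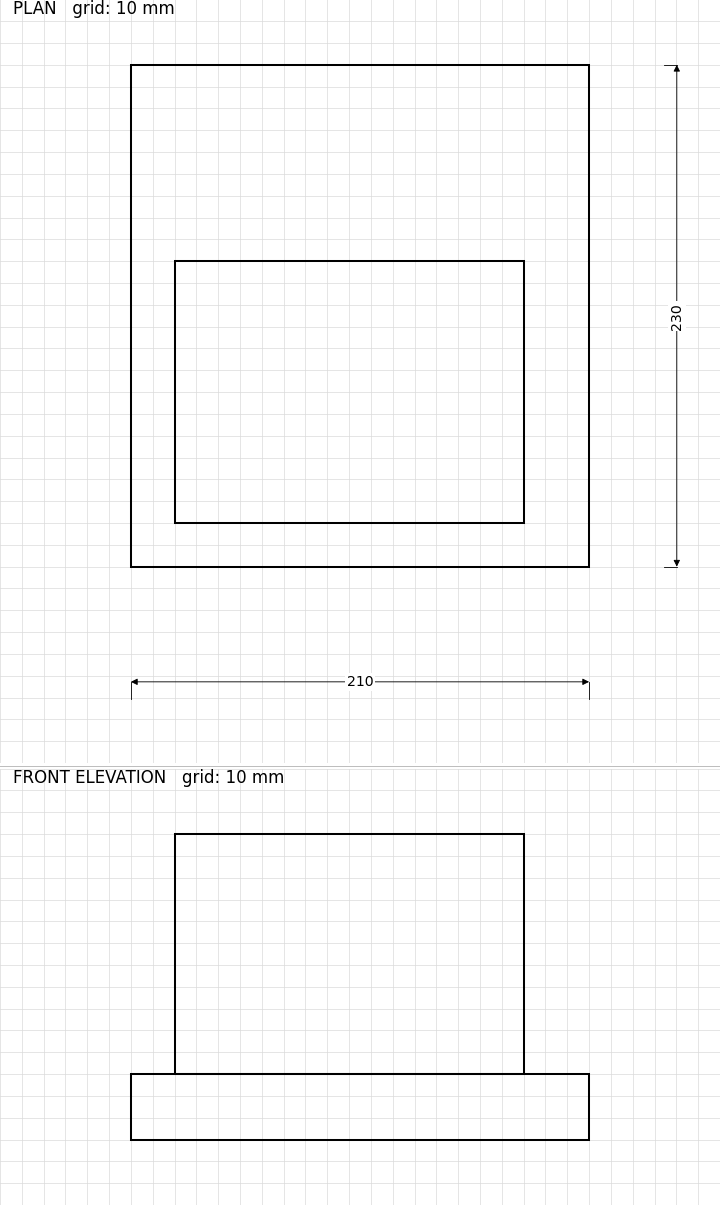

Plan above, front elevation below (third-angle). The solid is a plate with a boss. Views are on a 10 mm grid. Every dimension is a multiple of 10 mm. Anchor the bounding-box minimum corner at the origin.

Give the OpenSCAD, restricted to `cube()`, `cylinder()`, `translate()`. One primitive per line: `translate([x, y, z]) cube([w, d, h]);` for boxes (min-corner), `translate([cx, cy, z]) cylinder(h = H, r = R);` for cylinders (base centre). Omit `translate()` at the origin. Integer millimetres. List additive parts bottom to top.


cube([210, 230, 30]);
translate([20, 20, 30]) cube([160, 120, 110]);


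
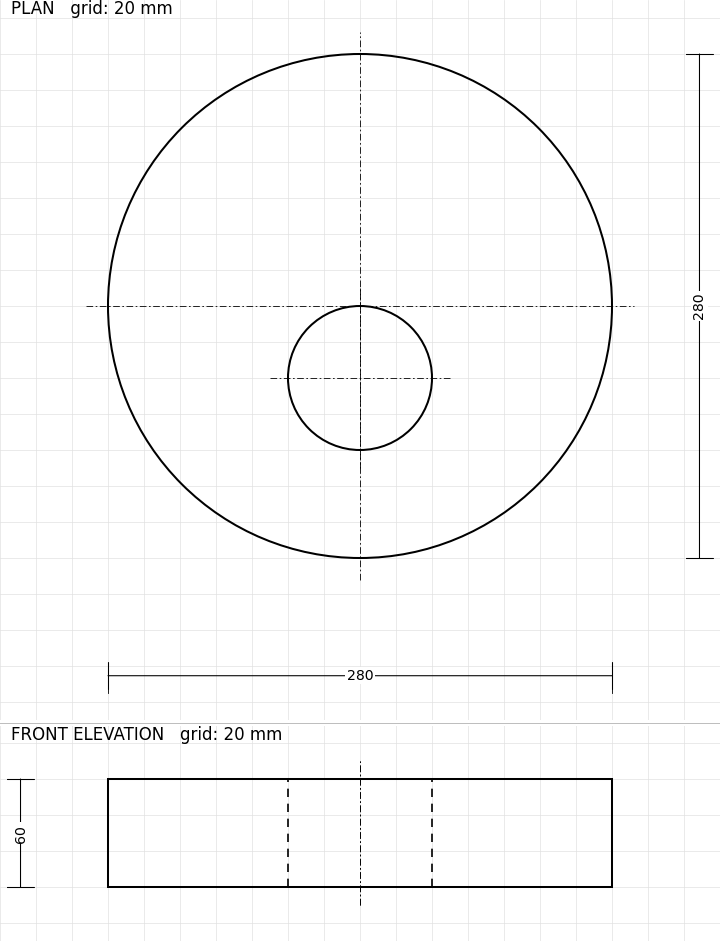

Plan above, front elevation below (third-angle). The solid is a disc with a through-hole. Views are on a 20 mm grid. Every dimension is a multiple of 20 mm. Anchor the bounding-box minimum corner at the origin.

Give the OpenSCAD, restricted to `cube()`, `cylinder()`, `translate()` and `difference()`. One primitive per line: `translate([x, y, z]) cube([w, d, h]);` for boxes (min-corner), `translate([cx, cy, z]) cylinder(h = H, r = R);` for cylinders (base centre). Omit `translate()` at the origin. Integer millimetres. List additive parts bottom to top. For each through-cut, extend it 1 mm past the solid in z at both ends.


difference() {
  translate([140, 140, 0]) cylinder(h = 60, r = 140);
  translate([140, 100, -1]) cylinder(h = 62, r = 40);
}
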